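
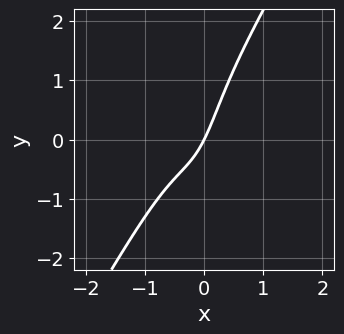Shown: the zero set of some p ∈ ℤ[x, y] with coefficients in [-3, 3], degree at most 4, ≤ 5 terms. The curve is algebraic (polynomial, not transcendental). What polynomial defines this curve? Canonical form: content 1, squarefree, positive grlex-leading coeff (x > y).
3*x^3 - x*y^2 + 2*x^2 + 2*x - y

1. The degree is 3 — the shape is more complex than any degree-2 curve.
2. Reading off the gridlines: it crosses the x-axis at the gridline x = 0; it meets the y-axis at y = 0 (among the integer gridlines).
3. Fitting integer coefficients to these (and the overall shape) gives p.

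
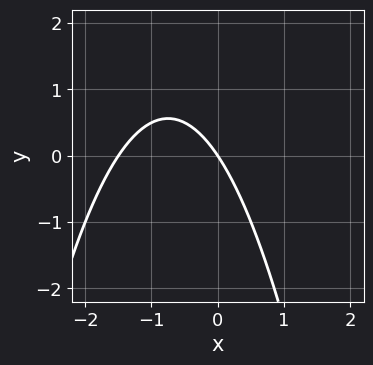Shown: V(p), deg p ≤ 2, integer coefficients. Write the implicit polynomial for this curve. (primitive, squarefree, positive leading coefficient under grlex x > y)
2*x^2 + 3*x + 2*y

(a) deg p = 2. The shape is more complex than any degree-1 curve.
(b) Observable constraints: it meets the x-axis at x = 0 (among the integer gridlines); it crosses the y-axis at the gridline y = 0.
(c) Together with the visible shape, these determine p as stated.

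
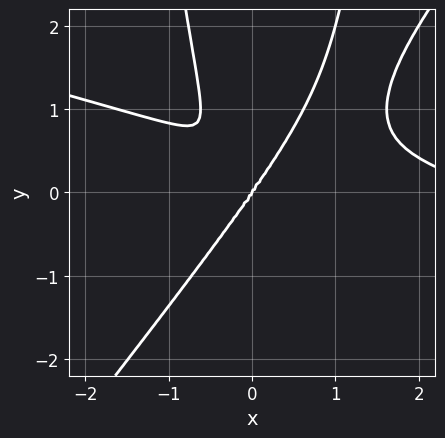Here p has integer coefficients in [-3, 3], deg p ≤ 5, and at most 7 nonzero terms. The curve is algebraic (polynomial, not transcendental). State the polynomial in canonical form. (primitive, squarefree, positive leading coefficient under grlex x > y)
First, the degree is 4 — no degree-3 curve has this shape.
Next, from the axis intercepts and sections: it crosses the y-axis at the gridline y = 0; it meets the x-axis at x = 0 (among the integer gridlines).
Finally, together with the visible shape, these determine p as stated.

x^4 + 3*x^3*y - 3*x^2*y^2 - 3*x^3 + y^3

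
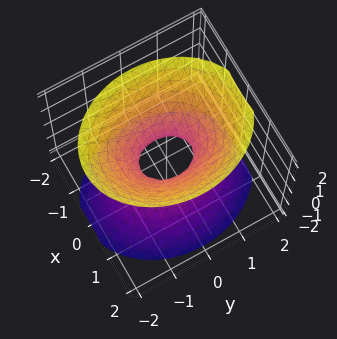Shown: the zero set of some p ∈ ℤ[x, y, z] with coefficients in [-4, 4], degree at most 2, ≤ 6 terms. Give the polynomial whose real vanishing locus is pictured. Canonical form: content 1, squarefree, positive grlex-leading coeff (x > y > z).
(a) The degree is 2 — one connected sheet with a waist; a quadric.
(b) Symmetries: it's symmetric under z → −z, forcing even powers of z; mirror symmetry y ↦ −y ⇒ only even powers of y; mirror symmetry x ↦ −x ⇒ only even powers of x.
(c) Checking where it meets the axes: the surface avoids every integer z-axis point in the box.
(d) Fitting integer coefficients to these (and the overall shape) gives p.

3*x^2 + 2*y^2 - 2*z^2 - 1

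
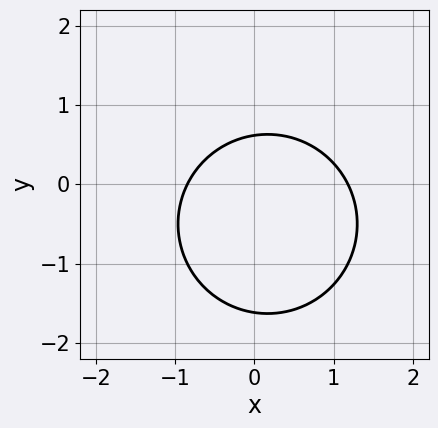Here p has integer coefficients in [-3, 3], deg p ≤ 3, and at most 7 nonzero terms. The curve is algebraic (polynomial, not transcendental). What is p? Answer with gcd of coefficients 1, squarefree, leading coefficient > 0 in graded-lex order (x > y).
3*x^2 + 3*y^2 - x + 3*y - 3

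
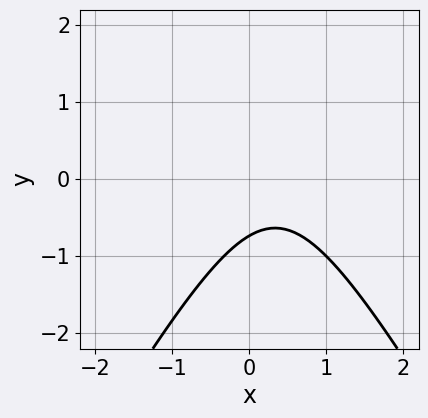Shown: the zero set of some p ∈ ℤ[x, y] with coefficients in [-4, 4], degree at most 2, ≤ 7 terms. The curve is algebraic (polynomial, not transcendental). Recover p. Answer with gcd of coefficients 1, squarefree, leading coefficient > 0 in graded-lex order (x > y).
deg p = 2.
Against the integer gridlines: it misses every integer gridline on the x-axis.
Together with the visible shape, these determine p as stated.

3*x^2 - y^2 - 2*x + 2*y + 2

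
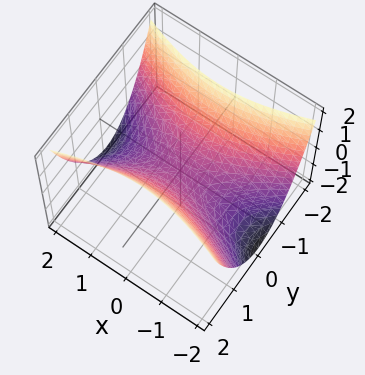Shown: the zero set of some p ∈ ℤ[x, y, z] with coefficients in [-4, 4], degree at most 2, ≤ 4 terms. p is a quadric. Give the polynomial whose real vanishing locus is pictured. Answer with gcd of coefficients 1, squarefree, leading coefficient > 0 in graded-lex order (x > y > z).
x^2 - 3*y^2 + 3*z

1. The degree is 2 — a hyperbolic paraboloid; a quadric.
2. Symmetries: mirror symmetry x ↦ −x ⇒ only even powers of x; it's symmetric under y → −y, forcing even powers of y.
3. Checking where it meets the axes: it crosses the y-axis at the gridline y = 0; it meets the x-axis at x = 0 (among the integer gridlines); it meets the z-axis at z = 0 (among the integer gridlines).
4. Assembling these constraints gives the stated polynomial.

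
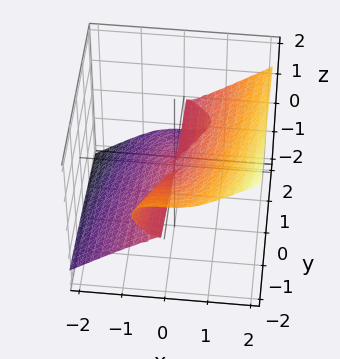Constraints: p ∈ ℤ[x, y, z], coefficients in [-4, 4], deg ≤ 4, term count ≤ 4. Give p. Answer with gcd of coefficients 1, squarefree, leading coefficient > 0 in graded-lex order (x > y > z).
x^3 - y*z^2 - 2*z^3

(a) The degree is 3 — the shape is more complex than any degree-2 surface.
(b) Reading off the gridlines: it crosses the x-axis at the gridline x = 0; the visible y-axis segment lies entirely on the surface; one z-axis crossing is at z = 0.
(c) Assembling these constraints gives the stated polynomial.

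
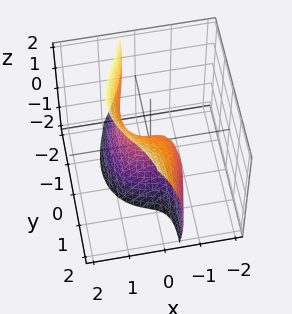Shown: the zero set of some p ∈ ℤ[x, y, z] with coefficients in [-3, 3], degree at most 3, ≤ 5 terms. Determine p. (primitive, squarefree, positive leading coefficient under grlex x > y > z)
3*x^3 + 3*x*y^2 - y*z - z^2 + 3*y

Degree: a generic line meets the surface in up to 3 points, so deg p = 3.
From the axis intercepts and sections: it meets the z-axis at z = 0 (among the integer gridlines); it crosses the y-axis at the gridline y = 0; one x-axis crossing is at x = 0.
Matching integer coefficients to the picture gives p.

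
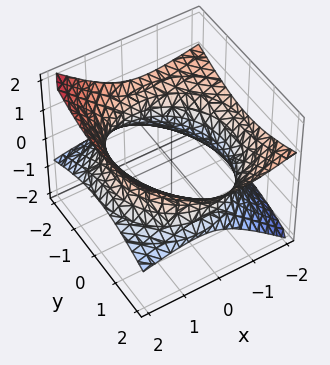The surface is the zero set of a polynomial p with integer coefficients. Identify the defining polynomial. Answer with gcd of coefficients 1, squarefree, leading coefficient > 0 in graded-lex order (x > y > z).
Degree: a generic line meets the surface in up to 2 points, so deg p = 2.
Against the integer gridlines: no z-intercept at any integer in the box.
Solving for integer coefficients yields p as stated.

x^2 + 2*x*z + y^2 - 3*z^2 - 3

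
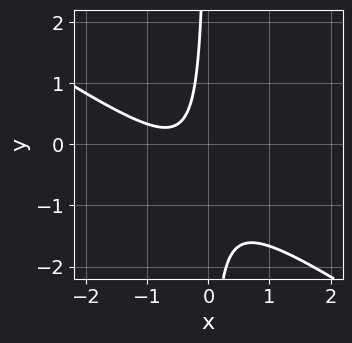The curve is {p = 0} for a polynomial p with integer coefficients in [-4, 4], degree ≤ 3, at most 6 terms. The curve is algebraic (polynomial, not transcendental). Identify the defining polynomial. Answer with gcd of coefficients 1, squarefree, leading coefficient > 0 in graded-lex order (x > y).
2*x^2 + 3*x*y + 2*x + 1

(a) The degree is 2 — a generic line meets the curve in up to 2 points.
(b) Reading off the gridlines: the curve avoids every integer x-axis point in the box; no y-intercept at any integer in the box.
(c) The integer polynomial consistent with all of this is the stated p.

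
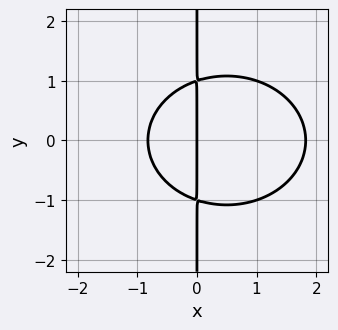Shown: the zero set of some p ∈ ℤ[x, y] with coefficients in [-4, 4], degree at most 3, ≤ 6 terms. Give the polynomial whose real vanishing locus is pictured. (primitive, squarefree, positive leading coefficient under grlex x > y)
2*x^3 + 3*x*y^2 - 2*x^2 - 3*x

First, deg p = 3. No degree-2 curve has this shape.
Then, symmetries: it's symmetric under y → −y, forcing even powers of y.
Next, from the axis intercepts and sections: one x-axis crossing is at x = 0; every point of the y-axis in the box is on the curve.
Finally, the integer polynomial consistent with all of this is the stated p.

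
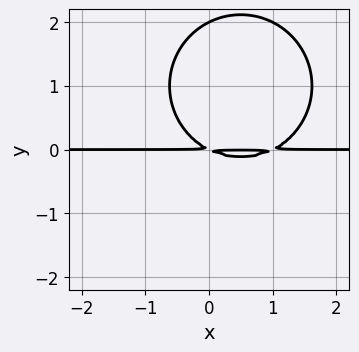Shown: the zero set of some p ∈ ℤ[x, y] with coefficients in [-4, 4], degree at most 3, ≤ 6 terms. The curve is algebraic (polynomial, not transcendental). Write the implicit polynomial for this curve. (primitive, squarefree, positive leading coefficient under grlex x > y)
x^2*y + y^3 - x*y - 2*y^2

The degree is 3 — no degree-2 curve has this shape.
From the visible intercepts: one y-axis crossing is at y = 2; the visible x-axis segment lies entirely on the curve.
Matching integer coefficients to the picture gives p.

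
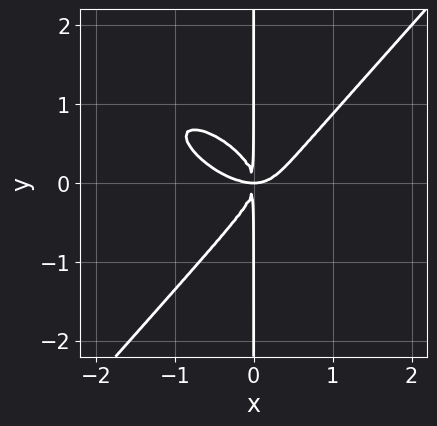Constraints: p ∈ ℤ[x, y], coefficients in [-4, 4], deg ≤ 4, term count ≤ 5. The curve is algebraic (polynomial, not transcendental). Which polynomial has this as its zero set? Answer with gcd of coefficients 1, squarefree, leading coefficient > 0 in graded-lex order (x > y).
2*x^4 + 2*x^3*y - 3*x*y^3 - 2*x^2*y

(a) The degree is 4 — a generic line meets the curve in up to 4 points.
(b) Observable constraints: every point of the y-axis in the box is on the curve.
(c) Assembling these constraints gives the stated polynomial.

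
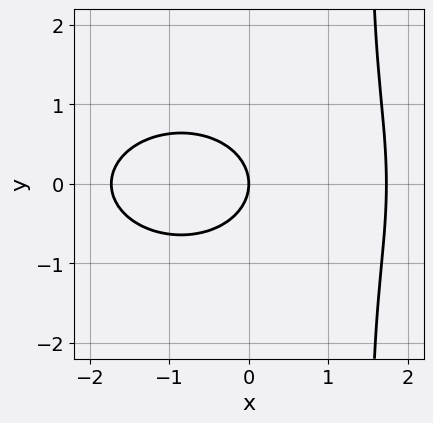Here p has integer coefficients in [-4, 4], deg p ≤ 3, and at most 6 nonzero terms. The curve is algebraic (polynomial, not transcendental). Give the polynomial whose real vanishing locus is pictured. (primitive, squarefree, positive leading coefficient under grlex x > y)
x^3 + 2*x*y^2 - 3*y^2 - 3*x

1. The degree is 3 — a generic line meets the curve in up to 3 points.
2. Symmetries: mirror symmetry y ↦ −y ⇒ only even powers of y.
3. From the visible intercepts: one x-axis crossing is at x = 0; it meets the y-axis at y = 0 (among the integer gridlines).
4. Fitting integer coefficients to these (and the overall shape) gives p.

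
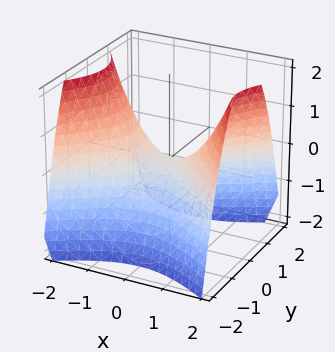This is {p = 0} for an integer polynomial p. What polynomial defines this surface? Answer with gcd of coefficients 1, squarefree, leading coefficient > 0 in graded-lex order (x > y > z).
(a) The degree is 2 — a hyperbolic paraboloid; a quadric.
(b) Symmetries: mirror symmetry x ↦ −x ⇒ only even powers of x; it's symmetric under y → −y, forcing even powers of y.
(c) Checking where it meets the axes: it crosses the x-axis at the gridline x = 0; it crosses the z-axis at the gridline z = 0; one y-axis crossing is at y = 0.
(d) Together with the visible shape, these determine p as stated.

2*x^2 - 3*y^2 - 3*z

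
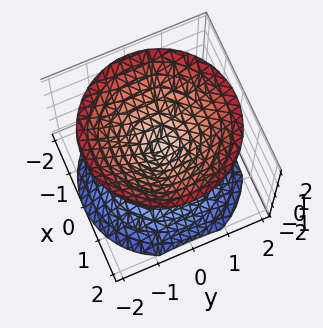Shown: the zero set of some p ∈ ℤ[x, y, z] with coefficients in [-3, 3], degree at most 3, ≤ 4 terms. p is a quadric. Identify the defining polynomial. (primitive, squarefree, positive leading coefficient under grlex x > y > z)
x^2 + y^2 - z^2

(a) There are 2 components.
(b) deg p = 2.
(c) Symmetries: mirror symmetry z ↦ −z ⇒ only even powers of z; rotational symmetry about the z-axis ⇒ p depends on x, y only through x² + y².
(d) Observable constraints: a circular section at z = -1 has radius exactly 1; it meets the x-axis at x = 0 (among the integer gridlines).
(e) Solving for integer coefficients yields p as stated.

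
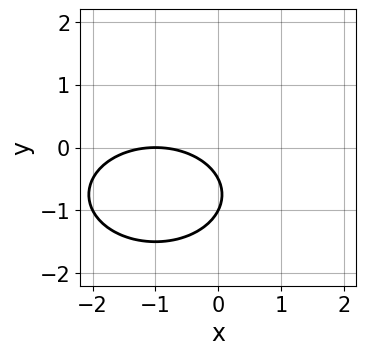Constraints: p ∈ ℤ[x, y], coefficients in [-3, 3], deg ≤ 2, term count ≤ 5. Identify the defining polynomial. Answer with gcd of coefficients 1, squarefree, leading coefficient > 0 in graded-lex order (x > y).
deg p = 2. The shape is more complex than any degree-1 curve.
Reading off the gridlines: it meets the x-axis at x = -1 (among the integer gridlines); it meets the y-axis at y = -1 (among the integer gridlines).
Matching integer coefficients to the picture gives p.

x^2 + 2*y^2 + 2*x + 3*y + 1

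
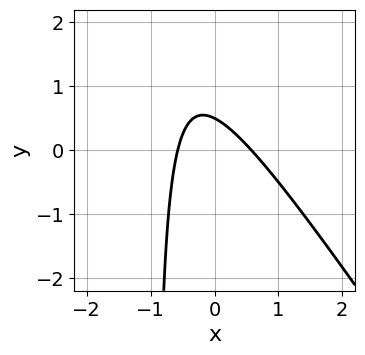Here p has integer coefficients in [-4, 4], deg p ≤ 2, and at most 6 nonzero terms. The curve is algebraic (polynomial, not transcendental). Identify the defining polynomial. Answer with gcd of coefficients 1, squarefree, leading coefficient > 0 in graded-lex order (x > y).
1. deg p = 2.
2. Matching integer coefficients to the picture gives p.

3*x^2 + 2*x*y + 2*y - 1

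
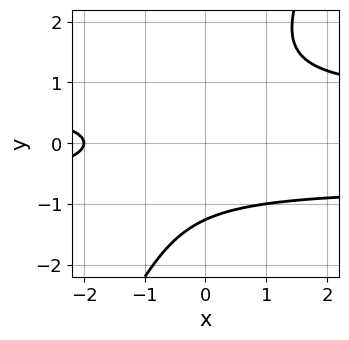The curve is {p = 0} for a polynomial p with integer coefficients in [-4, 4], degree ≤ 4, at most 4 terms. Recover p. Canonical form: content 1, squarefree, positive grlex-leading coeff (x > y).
(a) deg p = 3. No degree-2 curve has this shape.
(b) Reading off the gridlines: it crosses the x-axis at the gridline x = -2.
(c) Fitting integer coefficients to these (and the overall shape) gives p.

2*x*y^2 - y^3 - x - 2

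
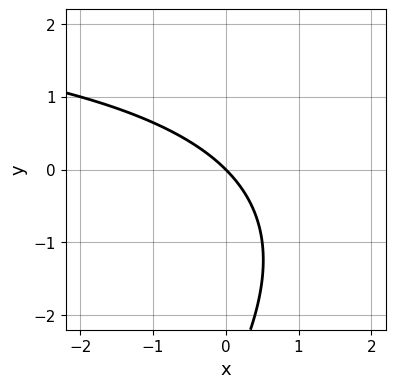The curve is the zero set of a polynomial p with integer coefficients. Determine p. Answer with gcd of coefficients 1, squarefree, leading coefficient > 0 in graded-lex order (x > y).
x*y - y^2 - 3*x - 3*y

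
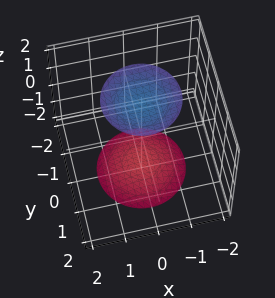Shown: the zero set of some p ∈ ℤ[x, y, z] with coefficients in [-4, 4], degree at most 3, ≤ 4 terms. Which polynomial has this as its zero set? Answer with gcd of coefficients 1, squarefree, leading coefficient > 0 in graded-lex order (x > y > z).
x^2 + y^2 - z^2 + 3

First, there are 2 components. They look like related sheets of one shape, so recover p as a whole.
Next, the degree is 2 — two separate bowl-shaped sheets opening away from each other; a quadric.
Next, symmetries: mirror symmetry z ↦ −z ⇒ only even powers of z; rotational symmetry about the z-axis ⇒ p depends on x, y only through x² + y².
Then, from the axis intercepts and sections: a circular section at z = 2 has radius exactly 1; it misses every integer gridline on the y-axis.
Finally, matching integer coefficients to the picture gives p.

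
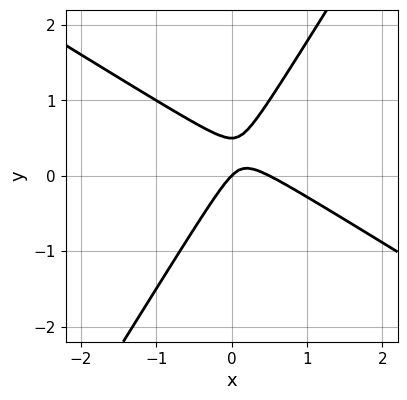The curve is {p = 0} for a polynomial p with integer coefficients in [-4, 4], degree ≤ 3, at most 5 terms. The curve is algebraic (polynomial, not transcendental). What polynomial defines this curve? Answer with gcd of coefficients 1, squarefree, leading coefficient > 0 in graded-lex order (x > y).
2*x^2 + 2*x*y - 2*y^2 - x + y

1. The degree is 2 — a generic line meets the curve in up to 2 points.
2. Observable constraints: it crosses the x-axis at the gridline x = 0; it meets the y-axis at y = 0 (among the integer gridlines).
3. Together with the visible shape, these determine p as stated.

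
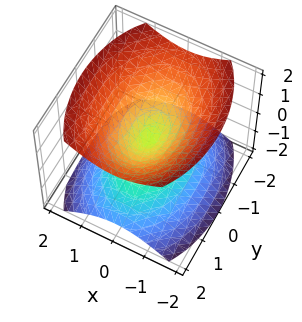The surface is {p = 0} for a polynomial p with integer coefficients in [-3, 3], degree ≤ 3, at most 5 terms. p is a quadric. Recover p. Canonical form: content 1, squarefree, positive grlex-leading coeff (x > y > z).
2*x^2 + y^2 - 2*z^2

1. I count 2 distinct pieces. Treating them together as one polynomial.
2. deg p = 2. Two nappes meeting at a single point; a quadric.
3. Symmetries: mirror symmetry z ↦ −z ⇒ only even powers of z; it's symmetric under x → −x, forcing even powers of x; it's symmetric under y → −y, forcing even powers of y.
4. From the visible intercepts: one y-axis crossing is at y = 0; it meets the z-axis at z = 0 (among the integer gridlines); it crosses the x-axis at the gridline x = 0.
5. Assembling these constraints gives the stated polynomial.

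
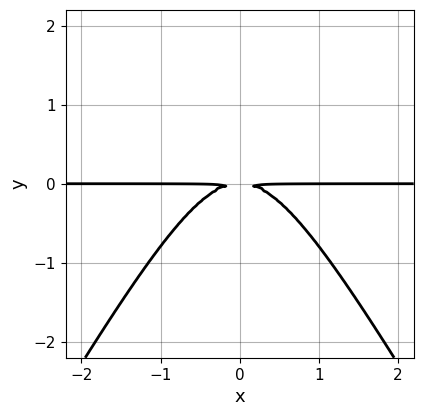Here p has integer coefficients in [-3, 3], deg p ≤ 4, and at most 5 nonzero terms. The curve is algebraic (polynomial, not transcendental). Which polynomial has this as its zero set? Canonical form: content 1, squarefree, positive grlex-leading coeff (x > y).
1. The degree is 3 — a generic line meets the curve in up to 3 points.
2. Symmetries: the x ↦ −x reflection is a symmetry, so x appears only in even powers.
3. From the visible intercepts: the visible x-axis segment lies entirely on the curve.
4. Assembling these constraints gives the stated polynomial.

3*x^2*y - y^3 + 3*y^2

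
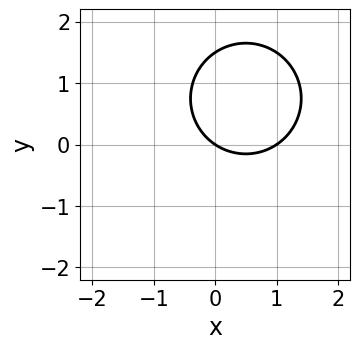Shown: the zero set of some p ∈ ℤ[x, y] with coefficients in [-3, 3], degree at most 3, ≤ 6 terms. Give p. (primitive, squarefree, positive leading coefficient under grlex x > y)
deg p = 2.
Checking where it meets the axes: it crosses the y-axis at the gridline y = 0; the x-axis gridline crossings are at x ∈ {0, 1}.
These observations pin down the coefficients.

2*x^2 + 2*y^2 - 2*x - 3*y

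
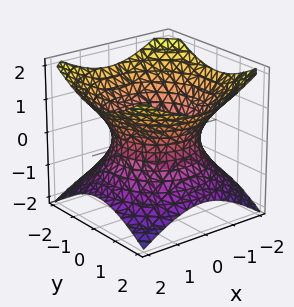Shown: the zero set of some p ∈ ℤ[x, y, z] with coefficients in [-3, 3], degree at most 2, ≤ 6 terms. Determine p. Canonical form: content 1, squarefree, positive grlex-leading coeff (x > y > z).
(a) The degree is 2 — one connected sheet with a waist; a quadric.
(b) Symmetry: the z-axis is an axis of rotation, so x and y enter only as x² + y²; the z ↦ −z reflection is a symmetry, so z appears only in even powers.
(c) Reading off the gridlines: it misses every integer gridline on the z-axis; a circular section at z = -1 has radius between 1 and 2.
(d) These observations pin down the coefficients.

2*x^2 + 2*y^2 - 3*z^2 - 3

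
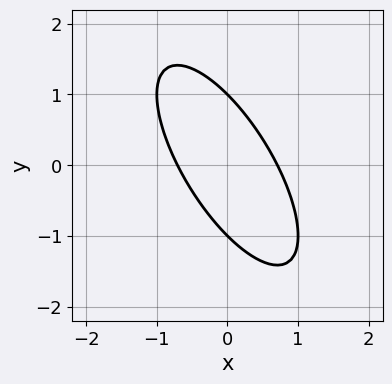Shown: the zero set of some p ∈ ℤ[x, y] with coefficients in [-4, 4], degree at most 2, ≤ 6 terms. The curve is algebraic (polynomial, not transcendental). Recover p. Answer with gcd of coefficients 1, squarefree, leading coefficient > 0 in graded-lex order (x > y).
(a) The degree is 2 — a generic line meets the curve in up to 2 points.
(b) Observable constraints: the y-axis gridline crossings are at y ∈ {-1, 1}.
(c) Solving for integer coefficients yields p as stated.

2*x^2 + 2*x*y + y^2 - 1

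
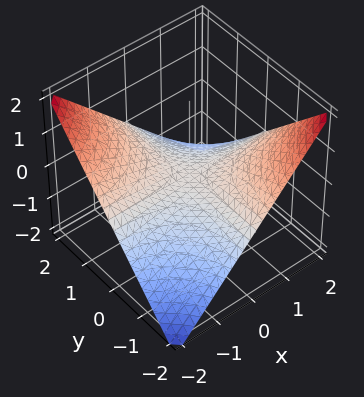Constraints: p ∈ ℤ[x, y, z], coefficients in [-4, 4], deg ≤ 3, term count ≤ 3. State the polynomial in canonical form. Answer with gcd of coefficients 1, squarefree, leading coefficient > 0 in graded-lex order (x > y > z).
(a) deg p = 2.
(b) Checking where it meets the axes: every point of the y-axis in the box is on the surface; every point of the x-axis in the box is on the surface.
(c) Assembling these constraints gives the stated polynomial.

x*y + 2*z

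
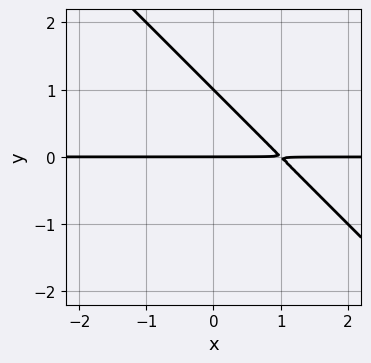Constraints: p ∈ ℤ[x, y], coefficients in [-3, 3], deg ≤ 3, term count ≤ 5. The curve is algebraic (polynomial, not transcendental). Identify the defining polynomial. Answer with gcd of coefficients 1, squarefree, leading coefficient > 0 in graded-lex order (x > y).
deg p = 2.
From the axis intercepts and sections: the visible x-axis segment lies entirely on the curve; among the integer gridlines, it crosses the y-axis at y ∈ {0, 1}.
Assembling these constraints gives the stated polynomial.

x*y + y^2 - y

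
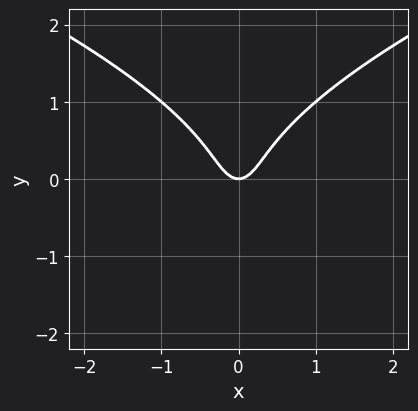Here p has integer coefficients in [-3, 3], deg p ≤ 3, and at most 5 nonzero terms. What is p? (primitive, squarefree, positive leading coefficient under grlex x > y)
2*y^3 - 3*x^2 + y

The degree is 3 — the shape is more complex than any degree-2 curve.
Symmetries: it's symmetric under x → −x, forcing even powers of x.
Checking where it meets the axes: it meets the y-axis at y = 0 (among the integer gridlines); one x-axis crossing is at x = 0.
Together with the visible shape, these determine p as stated.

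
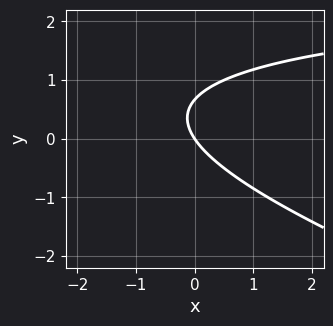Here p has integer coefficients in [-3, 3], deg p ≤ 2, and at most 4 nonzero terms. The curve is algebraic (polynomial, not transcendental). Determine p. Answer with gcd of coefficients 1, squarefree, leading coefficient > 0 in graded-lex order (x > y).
x*y + 3*y^2 - 3*x - 2*y

1. deg p = 2. No degree-1 curve has this shape.
2. Against the integer gridlines: it meets the x-axis at x = 0 (among the integer gridlines); one y-axis crossing is at y = 0.
3. Together with the visible shape, these determine p as stated.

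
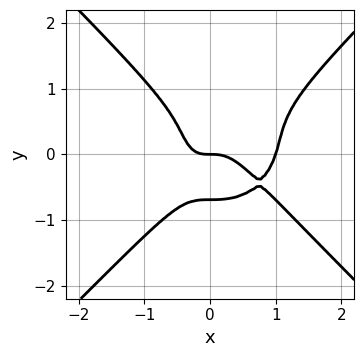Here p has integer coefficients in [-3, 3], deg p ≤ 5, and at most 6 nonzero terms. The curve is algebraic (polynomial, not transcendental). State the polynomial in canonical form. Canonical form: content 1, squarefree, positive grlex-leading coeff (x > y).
(a) Degree: a generic line meets the curve in up to 4 points, so deg p = 4.
(b) From the visible intercepts: one y-axis crossing is at y = 0; the x-axis gridline crossings are at x ∈ {0, 1}.
(c) Together with the visible shape, these determine p as stated.

3*x^4 - 3*y^4 - 3*x^3 - y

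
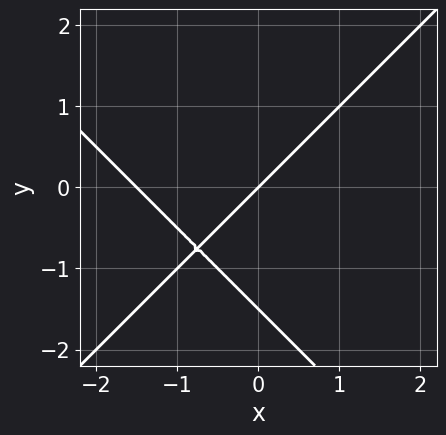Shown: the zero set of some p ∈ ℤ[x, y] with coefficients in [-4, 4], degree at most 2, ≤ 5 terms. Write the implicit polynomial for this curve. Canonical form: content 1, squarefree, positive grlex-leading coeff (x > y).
(a) The degree is 2 — the shape is more complex than any degree-1 curve.
(b) From the visible intercepts: one x-axis crossing is at x = 0; it crosses the y-axis at the gridline y = 0.
(c) These observations pin down the coefficients.

2*x^2 - 2*y^2 + 3*x - 3*y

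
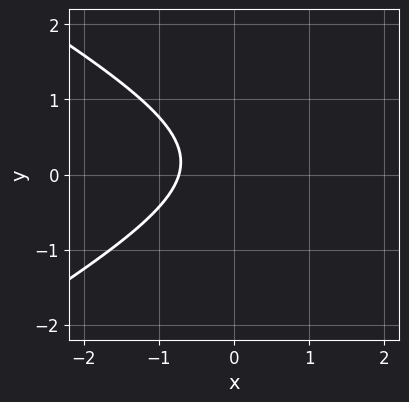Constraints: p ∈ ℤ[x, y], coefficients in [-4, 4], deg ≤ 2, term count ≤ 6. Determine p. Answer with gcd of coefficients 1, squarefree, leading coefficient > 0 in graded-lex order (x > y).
x^2 - 3*y^2 - 2*x + y - 2

(a) The degree is 2 — the shape is more complex than any degree-1 curve.
(b) From the axis intercepts and sections: no y-intercept at any integer in the box.
(c) Putting this together gives p.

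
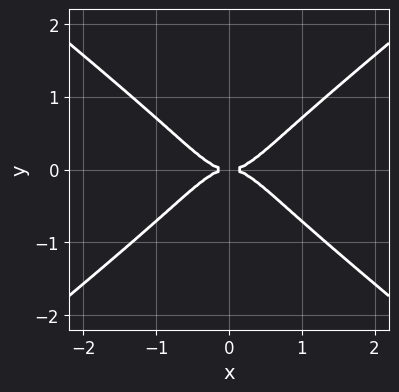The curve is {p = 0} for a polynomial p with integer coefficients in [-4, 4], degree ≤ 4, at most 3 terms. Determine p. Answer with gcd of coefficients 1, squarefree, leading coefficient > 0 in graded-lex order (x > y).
Degree: the shape is more complex than any degree-3 curve, so deg p = 4.
Symmetries: it's symmetric under x → −x, forcing even powers of x; mirror symmetry y ↦ −y ⇒ only even powers of y.
Observable constraints: it meets the x-axis at x = 0 (among the integer gridlines); it crosses the y-axis at the gridline y = 0.
Solving for integer coefficients yields p as stated.

2*x^4 - 3*x^2*y^2 - y^2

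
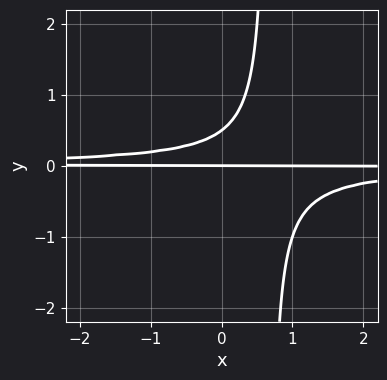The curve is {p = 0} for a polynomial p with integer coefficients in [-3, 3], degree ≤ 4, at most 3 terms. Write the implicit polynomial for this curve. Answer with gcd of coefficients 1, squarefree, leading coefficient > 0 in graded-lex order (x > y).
(a) Degree: a generic line meets the curve in up to 3 points, so deg p = 3.
(b) Reading off the gridlines: it meets the y-axis at y = 0 (among the integer gridlines); every point of the x-axis in the box is on the curve.
(c) The integer polynomial consistent with all of this is the stated p.

3*x*y^2 - 2*y^2 + y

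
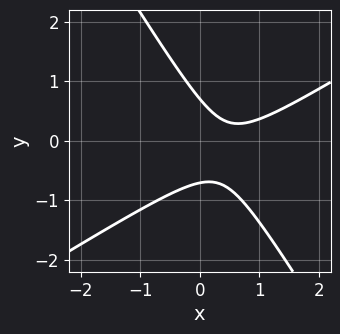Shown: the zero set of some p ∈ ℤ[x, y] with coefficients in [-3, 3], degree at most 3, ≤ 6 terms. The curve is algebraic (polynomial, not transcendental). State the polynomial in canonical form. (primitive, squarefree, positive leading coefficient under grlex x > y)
2*x^2 - 2*x*y - 2*y^2 - 2*x + 1

First, deg p = 2. A generic line meets the curve in up to 2 points.
Next, reading off the gridlines: the curve avoids every integer x-axis point in the box.
Finally, solving for integer coefficients yields p as stated.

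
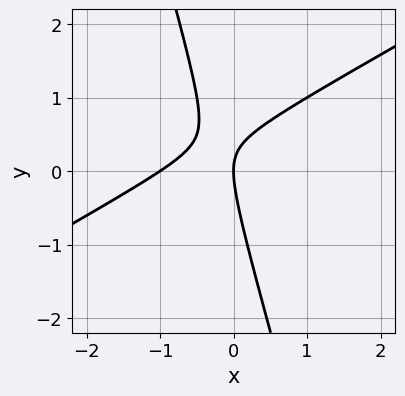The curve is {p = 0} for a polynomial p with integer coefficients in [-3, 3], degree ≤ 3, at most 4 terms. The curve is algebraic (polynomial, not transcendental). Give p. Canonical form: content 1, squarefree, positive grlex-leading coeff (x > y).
Degree: no degree-1 curve has this shape, so deg p = 2.
Checking where it meets the axes: the x-axis gridline crossings are at x ∈ {-1, 0}; it meets the y-axis at y = 0 (among the integer gridlines).
Solving for integer coefficients yields p as stated.

2*x^2 - 3*x*y - y^2 + 2*x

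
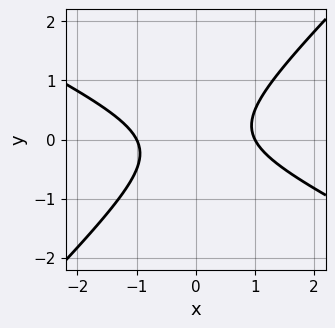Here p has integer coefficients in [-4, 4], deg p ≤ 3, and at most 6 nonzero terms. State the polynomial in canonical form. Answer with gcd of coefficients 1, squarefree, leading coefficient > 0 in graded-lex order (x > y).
x^2 + x*y - 2*y^2 - 1

(a) The degree is 2 — the shape is more complex than any degree-1 curve.
(b) Against the integer gridlines: among the integer gridlines, it crosses the x-axis at x ∈ {-1, 1}; it misses every integer gridline on the y-axis.
(c) Solving for integer coefficients yields p as stated.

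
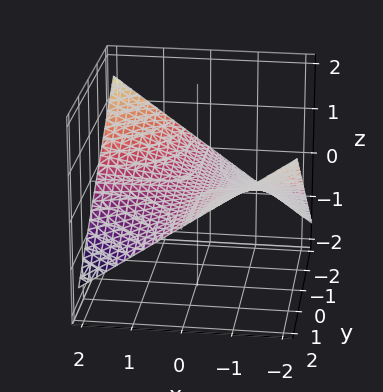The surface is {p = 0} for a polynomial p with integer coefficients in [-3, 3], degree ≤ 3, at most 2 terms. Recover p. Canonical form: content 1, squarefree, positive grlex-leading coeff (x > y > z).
x*y + 3*z

First, degree: a saddle surface; a quadric, so deg p = 2.
Then, from the visible intercepts: it meets the z-axis at z = 0 (among the integer gridlines); every point of the y-axis in the box is on the surface; every point of the x-axis in the box is on the surface.
Finally, matching integer coefficients to the picture gives p.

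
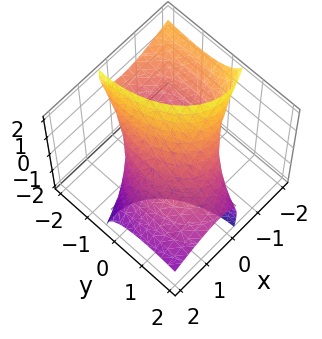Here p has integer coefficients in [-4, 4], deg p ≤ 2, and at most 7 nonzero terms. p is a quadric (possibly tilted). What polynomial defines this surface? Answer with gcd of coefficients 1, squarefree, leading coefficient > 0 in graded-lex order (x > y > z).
2*x^2 + 3*x*z + y^2 + 2*y*z + z^2 - 2

1. Degree: a generic line meets the surface in up to 2 points, so deg p = 2.
2. From the visible intercepts: among the integer gridlines, it crosses the x-axis at x ∈ {-1, 1}.
3. Together with the visible shape, these determine p as stated.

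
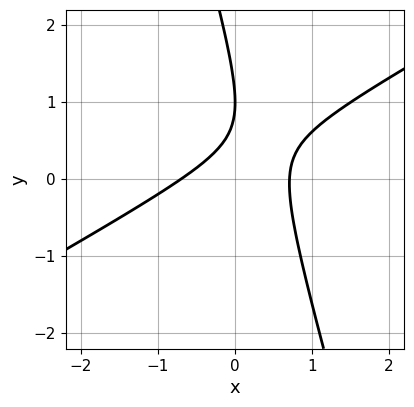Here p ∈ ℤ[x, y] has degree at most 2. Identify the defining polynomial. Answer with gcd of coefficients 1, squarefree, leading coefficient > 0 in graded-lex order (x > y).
First, degree: no degree-1 curve has this shape, so deg p = 2.
Then, against the integer gridlines: it crosses the y-axis at the gridline y = 1.
Finally, together with the visible shape, these determine p as stated.

2*x^2 - 3*x*y - y^2 + 2*y - 1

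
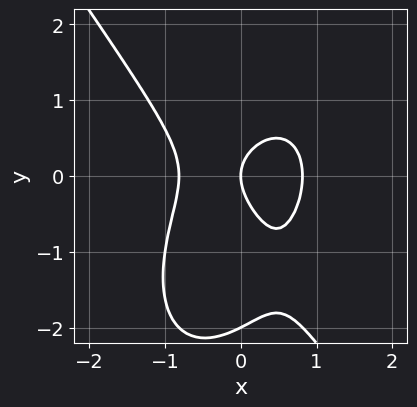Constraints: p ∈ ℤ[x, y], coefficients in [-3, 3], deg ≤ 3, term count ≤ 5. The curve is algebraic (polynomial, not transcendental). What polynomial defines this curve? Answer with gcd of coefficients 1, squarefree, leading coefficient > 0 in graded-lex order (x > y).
3*x^3 + y^3 + 2*y^2 - 2*x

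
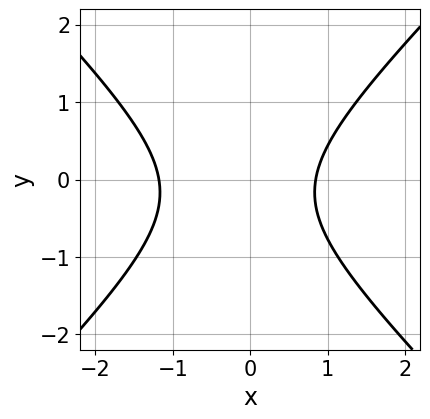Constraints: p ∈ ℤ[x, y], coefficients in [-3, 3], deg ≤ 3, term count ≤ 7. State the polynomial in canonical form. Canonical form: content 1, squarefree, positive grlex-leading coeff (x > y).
(a) deg p = 2.
(b) From the visible intercepts: no y-intercept at any integer in the box.
(c) Matching integer coefficients to the picture gives p.

3*x^2 - 3*y^2 + x - y - 3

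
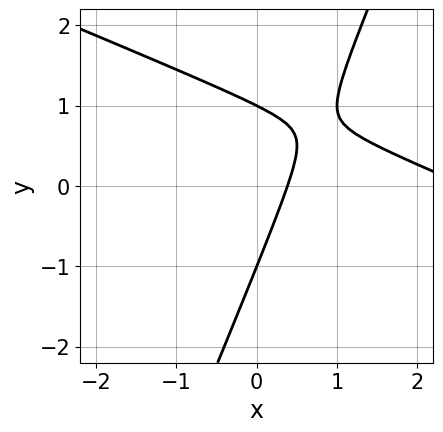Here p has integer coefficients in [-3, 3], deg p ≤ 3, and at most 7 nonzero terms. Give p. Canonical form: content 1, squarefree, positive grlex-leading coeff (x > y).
x^2 + 2*x*y - y^2 - 3*x + 1

The degree is 2 — a generic line meets the curve in up to 2 points.
From the axis intercepts and sections: among the integer gridlines, it crosses the y-axis at y ∈ {-1, 1}.
Matching integer coefficients to the picture gives p.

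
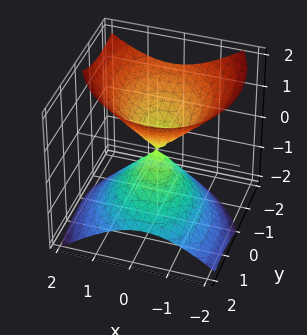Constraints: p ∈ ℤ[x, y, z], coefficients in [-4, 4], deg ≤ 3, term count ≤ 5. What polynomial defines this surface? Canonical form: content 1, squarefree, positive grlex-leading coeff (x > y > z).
(a) The picture has 2 separate pieces.
(b) deg p = 2.
(c) Observable constraints: it crosses the x-axis at the gridline x = 0; it meets the z-axis at z = 0 (among the integer gridlines); it meets the y-axis at y = 0 (among the integer gridlines).
(d) Assembling these constraints gives the stated polynomial.

3*x^2 + x*y + 2*y^2 + 2*y*z - 3*z^2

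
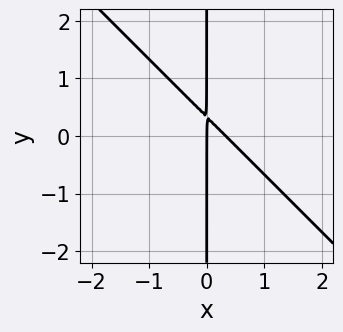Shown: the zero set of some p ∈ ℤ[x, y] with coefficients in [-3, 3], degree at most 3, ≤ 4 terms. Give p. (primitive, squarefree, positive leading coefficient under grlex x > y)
First, deg p = 2. The shape is more complex than any degree-1 curve.
Next, from the axis intercepts and sections: every point of the y-axis in the box is on the curve; one x-axis crossing is at x = 0.
Finally, matching integer coefficients to the picture gives p.

3*x^2 + 3*x*y - x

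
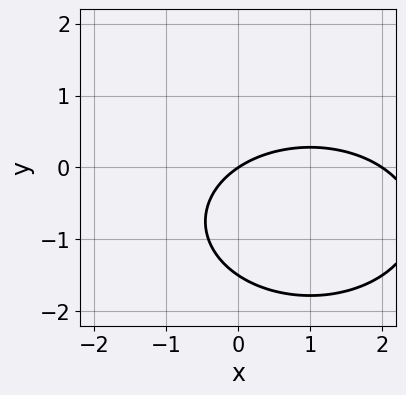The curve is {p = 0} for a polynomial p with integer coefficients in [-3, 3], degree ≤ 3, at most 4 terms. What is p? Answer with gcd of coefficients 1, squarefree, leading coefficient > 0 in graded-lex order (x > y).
First, deg p = 2.
Next, against the integer gridlines: it meets the y-axis at y = 0 (among the integer gridlines); among the integer gridlines, it crosses the x-axis at x ∈ {0, 2}.
Finally, putting this together gives p.

x^2 + 2*y^2 - 2*x + 3*y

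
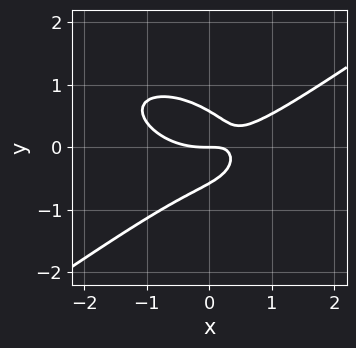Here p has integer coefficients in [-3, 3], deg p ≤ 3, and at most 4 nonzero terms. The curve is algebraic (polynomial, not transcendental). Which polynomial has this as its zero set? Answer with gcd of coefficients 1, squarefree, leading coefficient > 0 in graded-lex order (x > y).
1. deg p = 3.
2. Against the integer gridlines: one y-axis crossing is at y = 0; it meets the x-axis at x = 0 (among the integer gridlines).
3. Together with the visible shape, these determine p as stated.

x^3 - 3*y^3 - 2*x*y + y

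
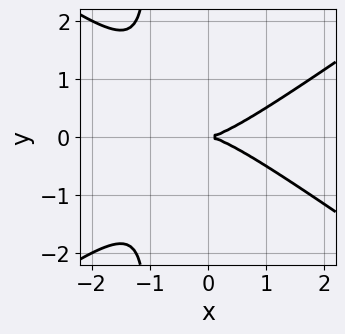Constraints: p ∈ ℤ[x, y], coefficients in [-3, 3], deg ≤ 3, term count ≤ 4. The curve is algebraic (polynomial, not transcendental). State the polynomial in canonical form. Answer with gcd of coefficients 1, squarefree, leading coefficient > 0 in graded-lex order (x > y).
x^3 - 2*x*y^2 - 2*y^2

1. deg p = 3. The shape is more complex than any degree-2 curve.
2. Symmetries: mirror symmetry y ↦ −y ⇒ only even powers of y.
3. Checking where it meets the axes: it crosses the y-axis at the gridline y = 0; one x-axis crossing is at x = 0.
4. The integer polynomial consistent with all of this is the stated p.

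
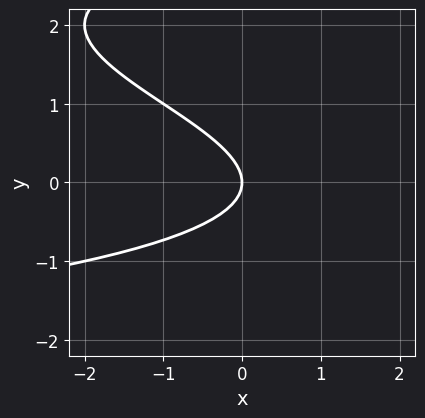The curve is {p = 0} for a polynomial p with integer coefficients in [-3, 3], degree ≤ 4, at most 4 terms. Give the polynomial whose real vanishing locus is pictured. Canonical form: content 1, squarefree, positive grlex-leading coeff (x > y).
y^3 - 3*y^2 - 2*x

First, deg p = 3.
Next, checking where it meets the axes: it meets the x-axis at x = 0 (among the integer gridlines); it crosses the y-axis at the gridline y = 0.
Finally, solving for integer coefficients yields p as stated.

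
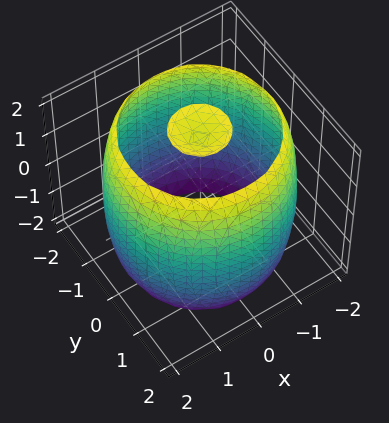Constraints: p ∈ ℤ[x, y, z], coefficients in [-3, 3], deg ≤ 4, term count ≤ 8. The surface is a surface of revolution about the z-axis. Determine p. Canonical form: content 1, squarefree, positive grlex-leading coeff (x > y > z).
x^4 + 2*x^2*y^2 + y^4 - 3*x^2 - 3*y^2 + z^2 - 3

The picture has 3 separate pieces. Treating them together as one polynomial.
The degree is 4 — no degree-3 surface has this shape.
Symmetry: the z-axis is an axis of rotation, so x and y enter only as x² + y².
Checking where it meets the axes: a circular section at z = 0 has radius between 1 and 2.
Matching integer coefficients to the picture gives p.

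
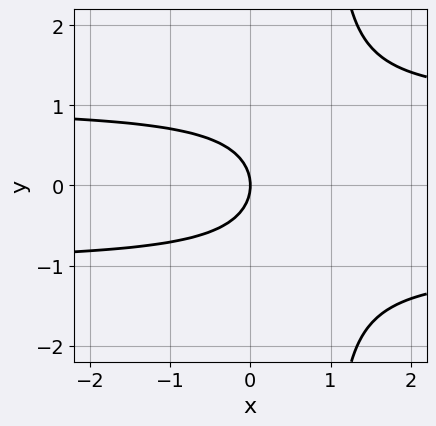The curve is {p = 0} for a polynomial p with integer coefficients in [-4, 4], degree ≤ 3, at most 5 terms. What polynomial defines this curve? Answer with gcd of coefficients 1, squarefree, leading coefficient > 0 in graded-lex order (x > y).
1. Degree: the shape is more complex than any degree-2 curve, so deg p = 3.
2. Symmetries: it's symmetric under y → −y, forcing even powers of y.
3. Checking where it meets the axes: it crosses the y-axis at the gridline y = 0; it crosses the x-axis at the gridline x = 0.
4. Together with the visible shape, these determine p as stated.

x*y^2 - y^2 - x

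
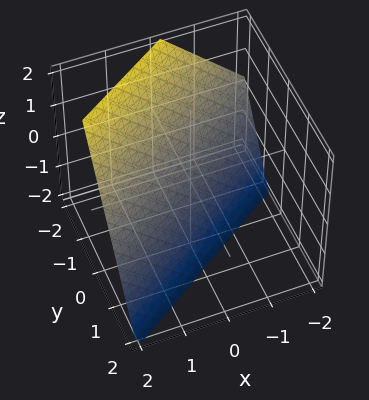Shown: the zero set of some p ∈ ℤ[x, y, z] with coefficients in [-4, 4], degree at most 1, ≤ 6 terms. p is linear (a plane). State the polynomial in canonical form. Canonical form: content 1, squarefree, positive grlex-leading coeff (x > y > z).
2*x - 3*y - 2*z - 2

1. The degree is 1 — every cross-section is a straight line — this is a plane.
2. Checking where it meets the axes: one z-axis crossing is at z = -1; it crosses the x-axis at the gridline x = 1.
3. Assembling these constraints gives the stated polynomial.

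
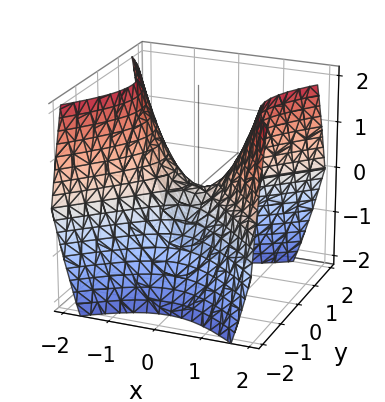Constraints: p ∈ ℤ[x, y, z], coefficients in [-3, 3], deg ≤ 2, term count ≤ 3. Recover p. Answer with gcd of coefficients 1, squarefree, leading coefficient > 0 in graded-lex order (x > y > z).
1. The degree is 2 — a hyperbolic paraboloid; a quadric.
2. Symmetries: it's symmetric under x → −x, forcing even powers of x; it's symmetric under y → −y, forcing even powers of y.
3. Observable constraints: it crosses the x-axis at the gridline x = 0; one z-axis crossing is at z = 0.
4. Putting this together gives p.

x^2 - y^2 - z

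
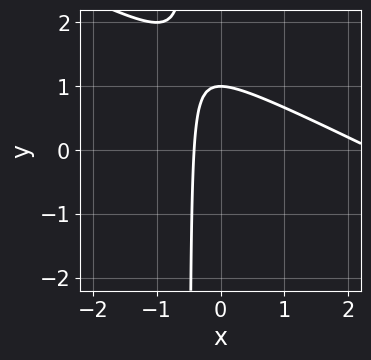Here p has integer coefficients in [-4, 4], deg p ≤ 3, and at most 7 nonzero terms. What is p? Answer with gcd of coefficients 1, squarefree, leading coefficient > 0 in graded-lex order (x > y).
(a) The degree is 2 — the shape is more complex than any degree-1 curve.
(b) From the visible intercepts: it crosses the y-axis at the gridline y = 1.
(c) Fitting integer coefficients to these (and the overall shape) gives p.

x^2 + 2*x*y - 2*x + y - 1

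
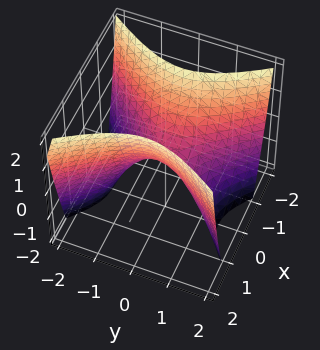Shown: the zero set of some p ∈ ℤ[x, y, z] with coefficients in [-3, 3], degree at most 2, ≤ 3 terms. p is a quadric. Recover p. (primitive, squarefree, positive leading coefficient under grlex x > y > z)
3*x^2 - 2*y^2 - 2*z

(a) The degree is 2 — a saddle surface; a quadric.
(b) Symmetries: mirror symmetry x ↦ −x ⇒ only even powers of x; it's symmetric under y → −y, forcing even powers of y.
(c) Observable constraints: it crosses the x-axis at the gridline x = 0; one y-axis crossing is at y = 0; one z-axis crossing is at z = 0.
(d) Putting this together gives p.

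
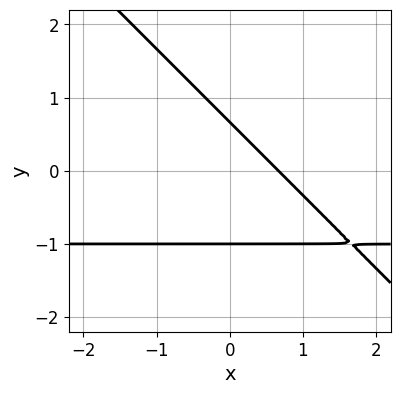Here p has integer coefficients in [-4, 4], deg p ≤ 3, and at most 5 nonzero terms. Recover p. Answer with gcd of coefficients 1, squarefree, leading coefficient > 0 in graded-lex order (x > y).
3*x*y + 3*y^2 + 3*x + y - 2

(a) Degree: no degree-1 curve has this shape, so deg p = 2.
(b) Checking where it meets the axes: one y-axis crossing is at y = -1.
(c) Solving for integer coefficients yields p as stated.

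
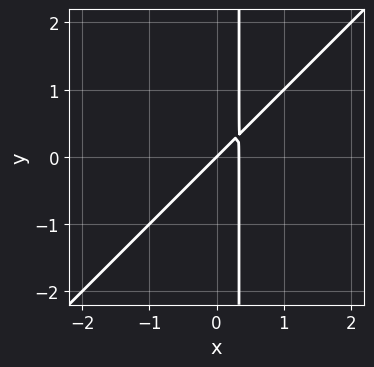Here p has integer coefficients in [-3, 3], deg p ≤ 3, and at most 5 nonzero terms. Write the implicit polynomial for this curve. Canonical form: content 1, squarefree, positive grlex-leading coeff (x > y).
(a) The degree is 2 — no degree-1 curve has this shape.
(b) Checking where it meets the axes: it crosses the x-axis at the gridline x = 0; it crosses the y-axis at the gridline y = 0.
(c) Matching integer coefficients to the picture gives p.

3*x^2 - 3*x*y - x + y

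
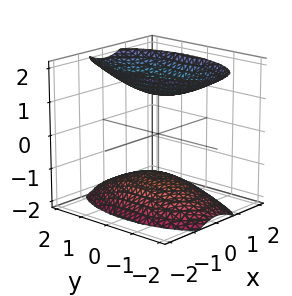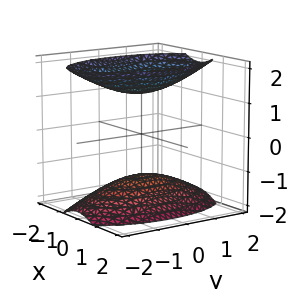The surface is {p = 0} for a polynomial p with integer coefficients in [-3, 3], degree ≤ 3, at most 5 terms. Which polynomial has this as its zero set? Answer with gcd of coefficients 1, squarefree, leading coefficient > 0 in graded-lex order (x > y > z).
3*x^2 + y^2 - 2*z^2 + 3

(a) I count 2 distinct pieces.
(b) Degree: two sheets facing apart; a quadric, so deg p = 2.
(c) Symmetries: the x ↦ −x reflection is a symmetry, so x appears only in even powers; it's symmetric under z → −z, forcing even powers of z; mirror symmetry y ↦ −y ⇒ only even powers of y.
(d) Reading off the gridlines: it misses every integer gridline on the y-axis; no x-intercept at any integer in the box.
(e) Matching integer coefficients to the picture gives p.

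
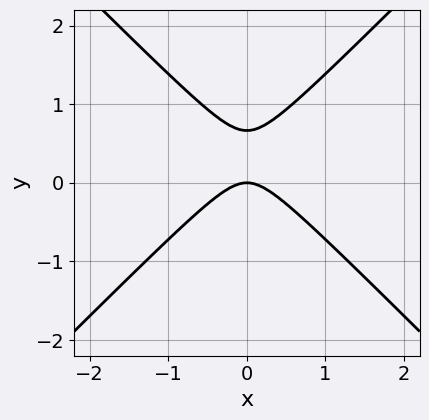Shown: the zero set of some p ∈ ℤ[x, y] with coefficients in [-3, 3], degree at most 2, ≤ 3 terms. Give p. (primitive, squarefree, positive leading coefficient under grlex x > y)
3*x^2 - 3*y^2 + 2*y

1. Degree: a generic line meets the curve in up to 2 points, so deg p = 2.
2. Symmetries: it's symmetric under x → −x, forcing even powers of x.
3. Checking where it meets the axes: one x-axis crossing is at x = 0; it crosses the y-axis at the gridline y = 0.
4. Fitting integer coefficients to these (and the overall shape) gives p.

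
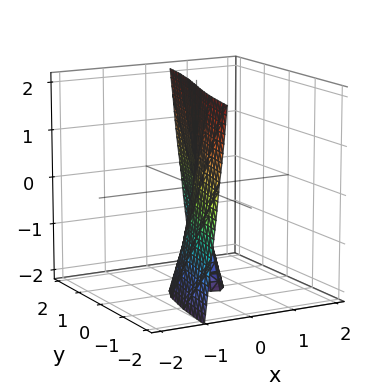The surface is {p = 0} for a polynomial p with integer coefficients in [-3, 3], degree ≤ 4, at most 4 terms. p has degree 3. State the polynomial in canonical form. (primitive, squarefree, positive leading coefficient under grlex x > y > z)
3*x^3 + x*z + x - y

The degree is 3 — the shape is more complex than any degree-2 surface.
From the axis intercepts and sections: it crosses the x-axis at the gridline x = 0; the visible z-axis segment lies entirely on the surface.
The integer polynomial consistent with all of this is the stated p.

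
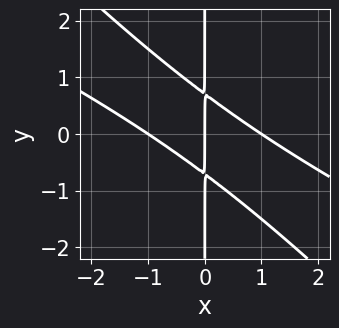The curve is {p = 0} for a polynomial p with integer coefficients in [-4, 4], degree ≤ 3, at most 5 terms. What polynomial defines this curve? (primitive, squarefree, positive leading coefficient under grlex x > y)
x^3 + 3*x^2*y + 2*x*y^2 - x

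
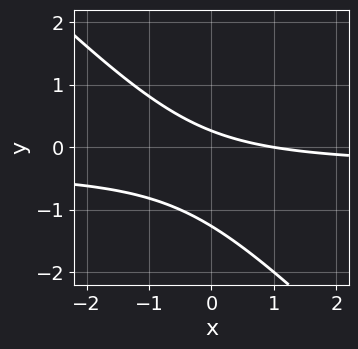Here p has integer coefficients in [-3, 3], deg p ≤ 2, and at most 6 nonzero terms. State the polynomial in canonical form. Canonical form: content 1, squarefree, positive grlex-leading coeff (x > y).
1. deg p = 2. No degree-1 curve has this shape.
2. Observable constraints: one x-axis crossing is at x = 1.
3. The integer polynomial consistent with all of this is the stated p.

3*x*y + 3*y^2 + x + 3*y - 1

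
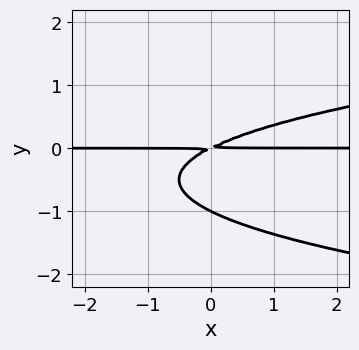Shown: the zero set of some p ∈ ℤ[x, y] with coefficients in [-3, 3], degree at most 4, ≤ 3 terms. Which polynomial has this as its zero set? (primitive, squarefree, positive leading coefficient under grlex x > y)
2*y^3 - x*y + 2*y^2

deg p = 3.
From the visible intercepts: one y-axis crossing is at y = -1; the visible x-axis segment lies entirely on the curve.
The integer polynomial consistent with all of this is the stated p.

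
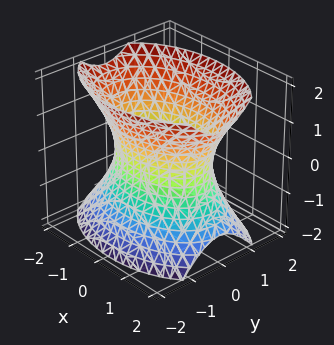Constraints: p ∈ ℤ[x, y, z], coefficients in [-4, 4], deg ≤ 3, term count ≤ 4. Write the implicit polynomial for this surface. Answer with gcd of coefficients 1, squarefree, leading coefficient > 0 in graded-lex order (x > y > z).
First, deg p = 2. An hourglass — one-sheet hyperboloid; a quadric.
Next, symmetries: it's symmetric under z → −z, forcing even powers of z; the y ↦ −y reflection is a symmetry, so y appears only in even powers; mirror symmetry x ↦ −x ⇒ only even powers of x.
Next, checking where it meets the axes: it misses every integer gridline on the z-axis; the y-axis gridline crossings are at y ∈ {-1, 1}.
Finally, assembling these constraints gives the stated polynomial.

x^2 + 2*y^2 - z^2 - 2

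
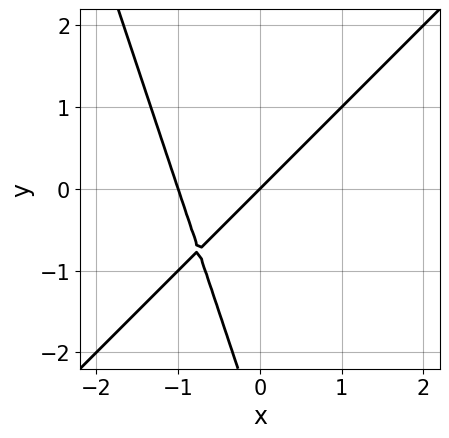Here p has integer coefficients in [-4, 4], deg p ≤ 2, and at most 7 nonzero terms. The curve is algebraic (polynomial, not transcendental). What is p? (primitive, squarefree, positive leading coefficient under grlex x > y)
3*x^2 - 2*x*y - y^2 + 3*x - 3*y

(a) deg p = 2. No degree-1 curve has this shape.
(b) From the axis intercepts and sections: the x-axis gridline crossings are at x ∈ {-1, 0}; it meets the y-axis at y = 0 (among the integer gridlines).
(c) Solving for integer coefficients yields p as stated.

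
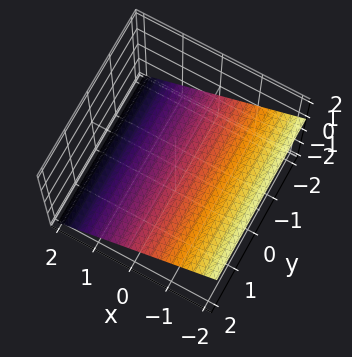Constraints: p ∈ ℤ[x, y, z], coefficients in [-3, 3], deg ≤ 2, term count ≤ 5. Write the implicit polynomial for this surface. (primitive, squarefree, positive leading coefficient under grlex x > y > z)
2*x + 3*z + 2

(a) Degree: the surface is flat (a plane), so deg p = 1.
(b) Observable constraints: the surface avoids every integer y-axis point in the box; it crosses the x-axis at the gridline x = -1.
(c) Together with the visible shape, these determine p as stated.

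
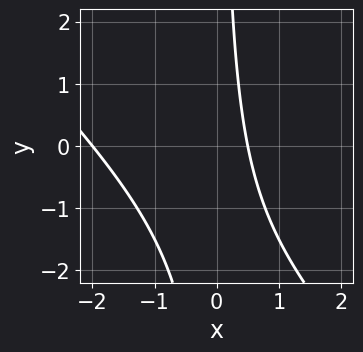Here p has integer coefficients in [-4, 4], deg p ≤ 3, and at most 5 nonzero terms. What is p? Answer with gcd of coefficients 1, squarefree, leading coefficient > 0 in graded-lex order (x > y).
2*x^2 + 2*x*y + 3*x - 2

First, the degree is 2 — a generic line meets the curve in up to 2 points.
Then, checking where it meets the axes: it meets the x-axis at x = -2 (among the integer gridlines); the curve avoids every integer y-axis point in the box.
Finally, putting this together gives p.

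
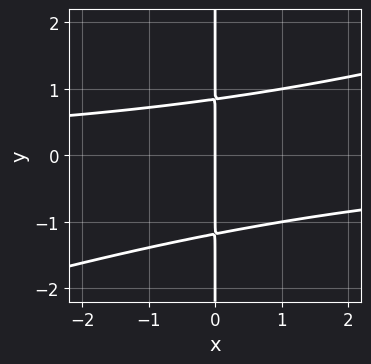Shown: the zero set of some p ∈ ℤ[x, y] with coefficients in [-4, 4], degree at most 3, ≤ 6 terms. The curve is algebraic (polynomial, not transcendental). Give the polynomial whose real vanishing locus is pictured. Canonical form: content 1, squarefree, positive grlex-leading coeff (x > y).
The degree is 3 — a generic line meets the curve in up to 3 points.
Checking where it meets the axes: one x-axis crossing is at x = 0; the visible y-axis segment lies entirely on the curve.
Together with the visible shape, these determine p as stated.

x^2*y - 3*x*y^2 - x*y + 3*x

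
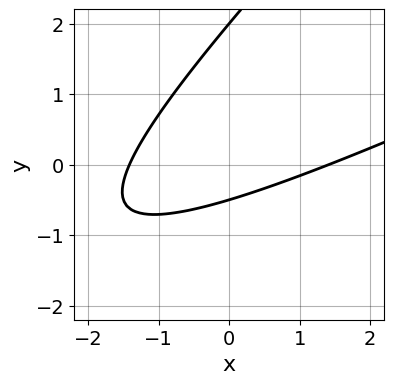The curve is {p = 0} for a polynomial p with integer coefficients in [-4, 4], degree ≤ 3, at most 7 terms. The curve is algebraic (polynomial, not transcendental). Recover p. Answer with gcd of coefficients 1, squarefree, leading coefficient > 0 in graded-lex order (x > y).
x^2 - 3*x*y + 2*y^2 - 3*y - 2

deg p = 2.
Against the integer gridlines: it crosses the y-axis at the gridline y = 2.
Matching integer coefficients to the picture gives p.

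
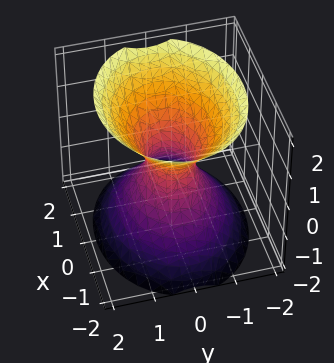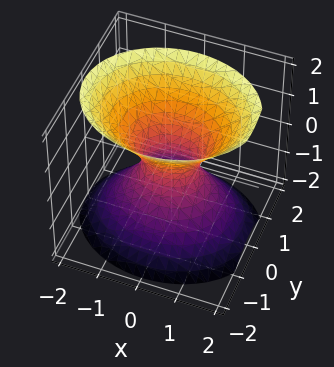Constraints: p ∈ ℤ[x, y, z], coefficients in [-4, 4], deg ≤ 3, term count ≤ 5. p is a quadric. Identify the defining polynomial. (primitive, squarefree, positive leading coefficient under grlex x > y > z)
First, the degree is 2 — one connected sheet with a waist; a quadric.
Then, symmetries: it's symmetric under z → −z, forcing even powers of z; mirror symmetry y ↦ −y ⇒ only even powers of y; it's symmetric under x → −x, forcing even powers of x.
Then, checking where it meets the axes: the surface avoids every integer z-axis point in the box.
Finally, putting this together gives p.

2*x^2 + 3*y^2 - 2*z^2 - 1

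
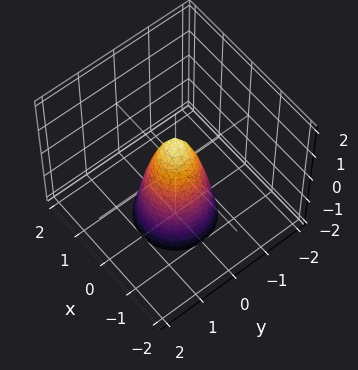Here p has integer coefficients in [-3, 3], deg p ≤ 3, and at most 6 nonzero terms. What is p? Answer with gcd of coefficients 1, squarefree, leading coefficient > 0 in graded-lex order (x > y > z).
First, the degree is 2 — no degree-1 surface has this shape.
Next, by symmetry, the surface is invariant under rotation about z: p = q(x² + y², z).
Next, observable constraints: a circular section at z = -2 has radius exactly 1; it crosses the z-axis at the gridline z = 1.
Finally, these observations pin down the coefficients.

3*x^2 + 3*y^2 + z - 1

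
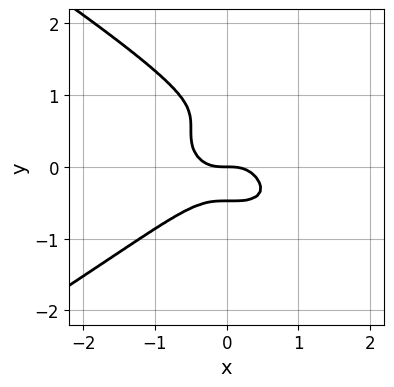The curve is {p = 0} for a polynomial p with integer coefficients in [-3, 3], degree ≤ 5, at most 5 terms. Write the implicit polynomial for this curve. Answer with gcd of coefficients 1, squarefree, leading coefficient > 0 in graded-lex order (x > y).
x^2*y^2 - 3*y^4 - 2*x^3 + 3*y^3 - y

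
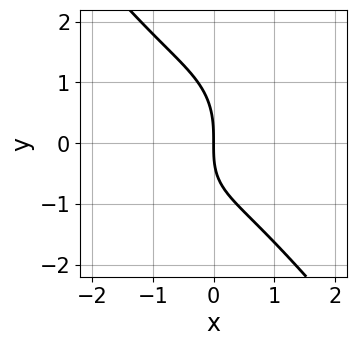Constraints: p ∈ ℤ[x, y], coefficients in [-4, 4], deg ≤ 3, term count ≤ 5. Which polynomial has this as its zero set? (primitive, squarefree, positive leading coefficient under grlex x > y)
Degree: the shape is more complex than any degree-2 curve, so deg p = 3.
Observable constraints: one x-axis crossing is at x = 0; it meets the y-axis at y = 0 (among the integer gridlines).
Matching integer coefficients to the picture gives p.

2*x^3 + y^3 + x^2 + x*y + 3*x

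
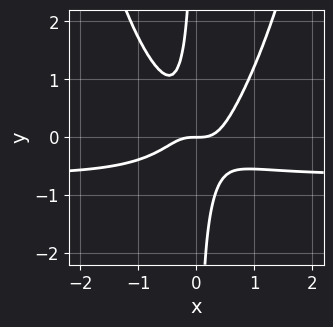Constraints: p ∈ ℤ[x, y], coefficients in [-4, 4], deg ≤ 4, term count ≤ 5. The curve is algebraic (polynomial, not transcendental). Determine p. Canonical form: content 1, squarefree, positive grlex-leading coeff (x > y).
3*x^3*y + 2*x^3 - 3*x*y^2 - y

deg p = 4. The shape is more complex than any degree-3 curve.
Reading off the gridlines: it crosses the x-axis at the gridline x = 0; it crosses the y-axis at the gridline y = 0.
Together with the visible shape, these determine p as stated.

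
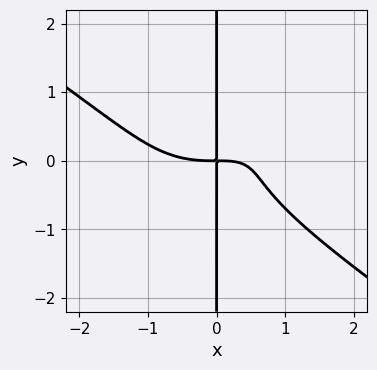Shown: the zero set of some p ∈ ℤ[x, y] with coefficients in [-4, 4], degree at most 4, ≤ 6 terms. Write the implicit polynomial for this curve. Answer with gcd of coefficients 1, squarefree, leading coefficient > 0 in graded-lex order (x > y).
x^4 + 3*x*y^3 - 2*x^2*y + 2*x*y

First, degree: a generic line meets the curve in up to 4 points, so deg p = 4.
Then, against the integer gridlines: every point of the y-axis in the box is on the curve.
Finally, fitting integer coefficients to these (and the overall shape) gives p.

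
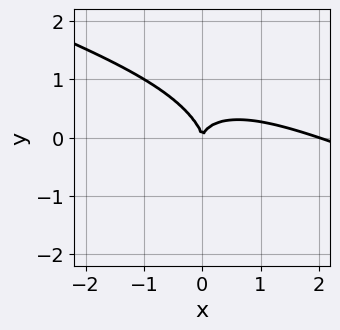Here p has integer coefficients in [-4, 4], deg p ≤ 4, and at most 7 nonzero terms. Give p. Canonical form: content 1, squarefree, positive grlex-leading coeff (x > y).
x^3 + 3*x^2*y + 2*x*y^2 + 2*y^3 - 2*x^2

Degree: the shape is more complex than any degree-2 curve, so deg p = 3.
Against the integer gridlines: it crosses the y-axis at the gridline y = 0; the x-axis gridline crossings are at x ∈ {0, 2}.
Together with the visible shape, these determine p as stated.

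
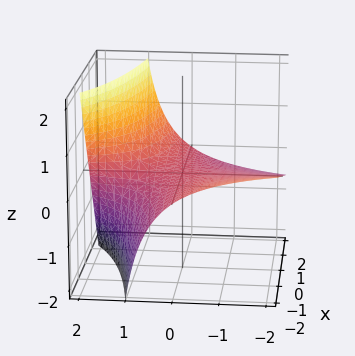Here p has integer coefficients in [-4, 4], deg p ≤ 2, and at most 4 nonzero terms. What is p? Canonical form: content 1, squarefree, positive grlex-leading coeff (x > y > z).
x*y + 2*y*z - 3*z

1. The degree is 2 — the shape is more complex than any degree-1 surface.
2. Against the integer gridlines: every point of the x-axis in the box is on the surface; the visible y-axis segment lies entirely on the surface; one z-axis crossing is at z = 0.
3. Solving for integer coefficients yields p as stated.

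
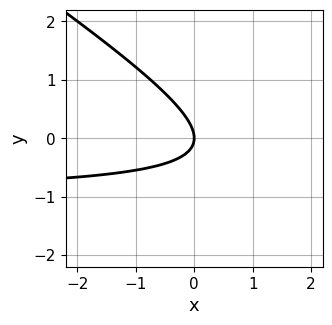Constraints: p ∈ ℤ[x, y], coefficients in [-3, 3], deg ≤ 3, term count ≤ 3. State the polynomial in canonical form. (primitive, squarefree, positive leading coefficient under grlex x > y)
1. Degree: no degree-1 curve has this shape, so deg p = 2.
2. From the axis intercepts and sections: it crosses the x-axis at the gridline x = 0; it crosses the y-axis at the gridline y = 0.
3. Assembling these constraints gives the stated polynomial.

2*x*y + 3*y^2 + 2*x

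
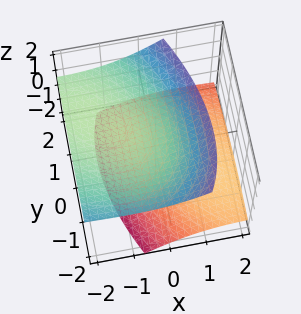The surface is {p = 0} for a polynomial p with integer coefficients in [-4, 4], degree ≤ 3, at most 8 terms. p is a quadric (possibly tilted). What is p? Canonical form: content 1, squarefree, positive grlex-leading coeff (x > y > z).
x^2 + x*y + 3*x*z + y^2 - 3*z^2 + 3

1. The picture has 2 separate pieces. Treating them together as one polynomial.
2. Degree: the shape is more complex than any degree-1 surface, so deg p = 2.
3. From the visible intercepts: it misses every integer gridline on the y-axis; no x-intercept at any integer in the box.
4. The integer polynomial consistent with all of this is the stated p. Check: (0, 0, -1) on the z-axis lies on the surface, and p(0, 0, -1) = 0. ✓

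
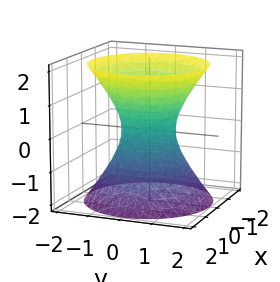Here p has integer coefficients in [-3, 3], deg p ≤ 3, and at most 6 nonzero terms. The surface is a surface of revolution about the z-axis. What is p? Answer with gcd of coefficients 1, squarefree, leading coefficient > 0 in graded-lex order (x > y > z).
The degree is 2 — no degree-1 surface has this shape.
By symmetry, the surface is invariant under rotation about z: p = q(x² + y², z).
From the axis intercepts and sections: a circular section at z = 2 has radius between 1 and 2; no z-intercept at any integer in the box.
Together with the visible shape, these determine p as stated.

3*x^2 + 3*y^2 - 2*z^2 - 2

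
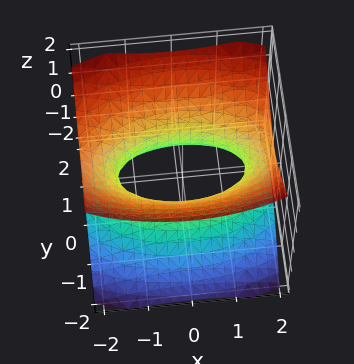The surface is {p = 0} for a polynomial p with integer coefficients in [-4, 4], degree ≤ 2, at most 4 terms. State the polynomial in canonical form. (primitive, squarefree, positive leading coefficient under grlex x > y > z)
First, deg p = 2.
Then, symmetries: it's symmetric under x → −x, forcing even powers of x; the y ↦ −y reflection is a symmetry, so y appears only in even powers; it's symmetric under z → −z, forcing even powers of z.
Then, from the axis intercepts and sections: it misses every integer gridline on the z-axis.
Finally, putting this together gives p.

x^2 + 3*y^2 - 3*z^2 - 2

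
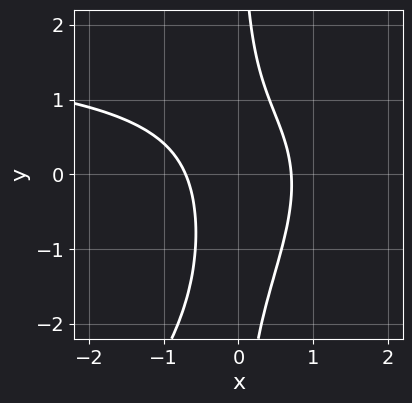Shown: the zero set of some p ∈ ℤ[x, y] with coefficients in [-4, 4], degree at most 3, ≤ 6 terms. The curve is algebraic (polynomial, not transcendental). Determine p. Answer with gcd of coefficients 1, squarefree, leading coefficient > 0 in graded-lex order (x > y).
x^2*y - x*y^2 - 2*x^2 - x*y + 1

1. The degree is 3 — a generic line meets the curve in up to 3 points.
2. From the axis intercepts and sections: it misses every integer gridline on the y-axis.
3. Matching integer coefficients to the picture gives p.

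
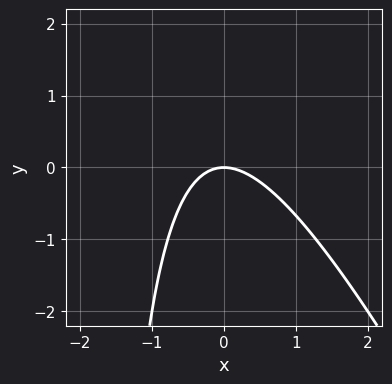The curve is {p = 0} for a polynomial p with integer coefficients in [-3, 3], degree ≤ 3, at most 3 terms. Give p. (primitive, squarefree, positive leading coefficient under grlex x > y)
2*x^2 + x*y + 2*y

1. Degree: the shape is more complex than any degree-1 curve, so deg p = 2.
2. From the visible intercepts: one x-axis crossing is at x = 0; it meets the y-axis at y = 0 (among the integer gridlines).
3. Fitting integer coefficients to these (and the overall shape) gives p.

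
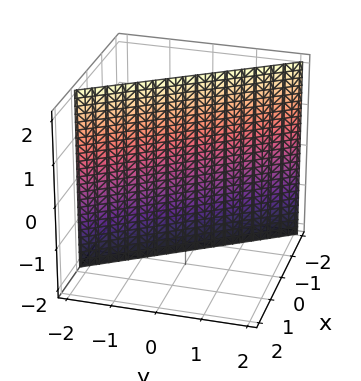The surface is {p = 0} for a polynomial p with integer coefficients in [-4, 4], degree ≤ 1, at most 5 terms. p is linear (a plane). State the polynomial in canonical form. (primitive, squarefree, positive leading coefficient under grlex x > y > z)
3*x + 2*y + 2

1. Degree: the surface is flat (a plane), so deg p = 1.
2. Against the integer gridlines: one y-axis crossing is at y = -1; the surface avoids every integer z-axis point in the box.
3. Together with the visible shape, these determine p as stated.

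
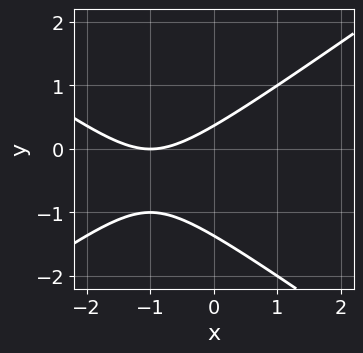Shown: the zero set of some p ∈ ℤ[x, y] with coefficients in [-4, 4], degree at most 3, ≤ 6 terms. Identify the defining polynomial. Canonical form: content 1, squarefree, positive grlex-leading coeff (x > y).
Degree: the shape is more complex than any degree-1 curve, so deg p = 2.
From the axis intercepts and sections: it crosses the x-axis at the gridline x = -1.
Putting this together gives p.

x^2 - 2*y^2 + 2*x - 2*y + 1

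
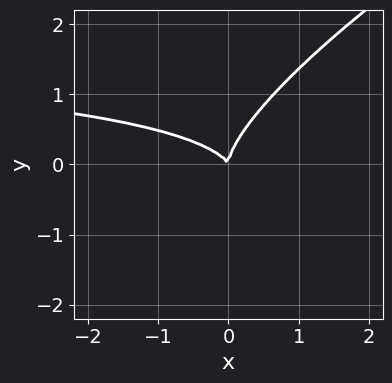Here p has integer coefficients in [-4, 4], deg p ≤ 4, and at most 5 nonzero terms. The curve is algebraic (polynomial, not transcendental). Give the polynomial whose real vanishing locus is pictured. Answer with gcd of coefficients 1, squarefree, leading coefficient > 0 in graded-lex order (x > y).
x^2*y - 3*x*y^2 + 3*y^3 - 2*x^2 - x*y

First, deg p = 3.
Then, against the integer gridlines: one x-axis crossing is at x = 0; it meets the y-axis at y = 0 (among the integer gridlines).
Finally, fitting integer coefficients to these (and the overall shape) gives p.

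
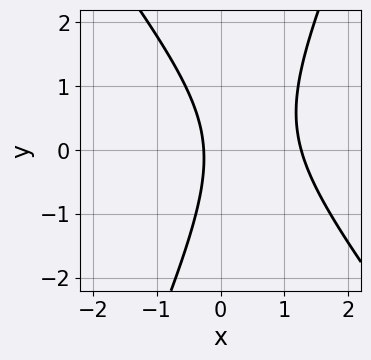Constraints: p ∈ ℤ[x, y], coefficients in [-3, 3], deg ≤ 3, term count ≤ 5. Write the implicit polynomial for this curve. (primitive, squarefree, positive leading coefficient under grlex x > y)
First, deg p = 2. The shape is more complex than any degree-1 curve.
Then, from the axis intercepts and sections: the curve avoids every integer y-axis point in the box.
Finally, together with the visible shape, these determine p as stated.

3*x^2 + x*y - y^2 - 3*x - 1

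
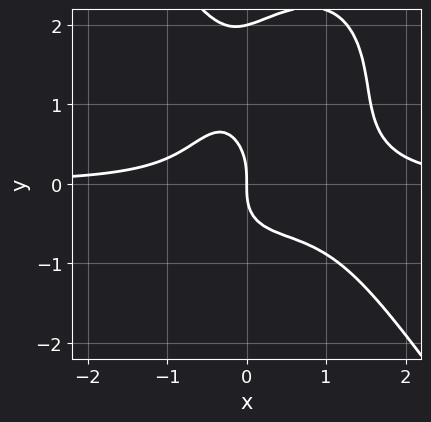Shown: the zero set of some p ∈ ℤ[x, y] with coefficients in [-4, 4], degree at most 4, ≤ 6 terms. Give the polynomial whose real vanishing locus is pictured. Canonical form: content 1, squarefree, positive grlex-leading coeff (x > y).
(a) Degree: the shape is more complex than any degree-3 curve, so deg p = 4.
(b) From the axis intercepts and sections: the y-axis gridline crossings are at y ∈ {0, 2}; it crosses the x-axis at the gridline x = 0.
(c) Solving for integer coefficients yields p as stated.

3*x^3*y + y^4 - 3*x^2*y - 2*y^3 - 2*x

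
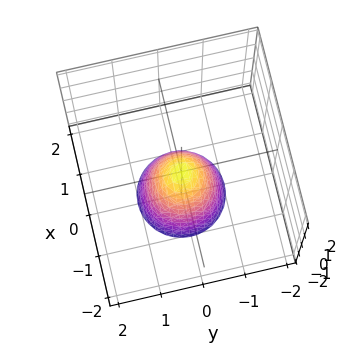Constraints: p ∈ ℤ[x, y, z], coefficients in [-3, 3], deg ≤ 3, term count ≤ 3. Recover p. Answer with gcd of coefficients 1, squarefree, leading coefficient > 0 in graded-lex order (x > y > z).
First, deg p = 2.
Next, symmetries: rotational symmetry about the z-axis ⇒ p depends on x, y only through x² + y².
Next, from the visible intercepts: a circular section at z = -1 has radius between 0 and 1; one z-axis crossing is at z = 0; it crosses the x-axis at the gridline x = 0; it meets the y-axis at y = 0 (among the integer gridlines).
Finally, the integer polynomial consistent with all of this is the stated p.

2*x^2 + 2*y^2 + z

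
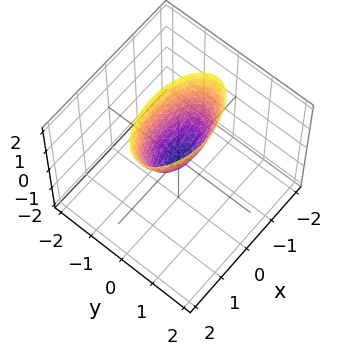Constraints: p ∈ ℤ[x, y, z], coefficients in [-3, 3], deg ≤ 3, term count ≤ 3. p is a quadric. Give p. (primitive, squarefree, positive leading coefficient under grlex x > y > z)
x^2 + 3*y^2 - z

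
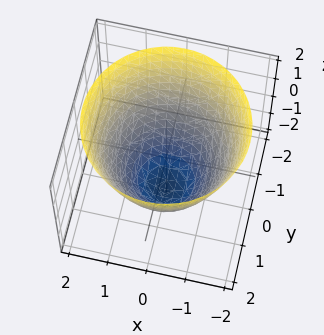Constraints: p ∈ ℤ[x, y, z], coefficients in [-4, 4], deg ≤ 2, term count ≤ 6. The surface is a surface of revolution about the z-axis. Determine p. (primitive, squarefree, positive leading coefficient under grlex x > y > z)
deg p = 2. The shape is more complex than any degree-1 surface.
Symmetries: every cross-section ⟂ z is a circle, so x, y appear only via x² + y².
Observable constraints: a circular section at z = 0 has radius between 1 and 2; it crosses the z-axis at the gridline z = -2.
The integer polynomial consistent with all of this is the stated p.

x^2 + y^2 - z - 2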